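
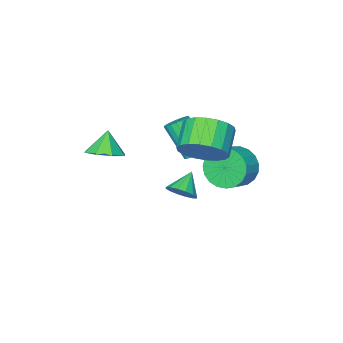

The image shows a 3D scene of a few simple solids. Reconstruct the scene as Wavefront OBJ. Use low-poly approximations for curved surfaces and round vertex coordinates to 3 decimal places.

v -2.062 0.502 -1.712
v -1.667 0.723 -1.165
v -2.898 0.158 -0.968
v -1.871 1.015 -1.259
v -2.126 1.168 -1.475
v -2.364 1.143 -1.754
v -2.521 0.947 -2.021
v -2.555 0.631 -2.206
v -2.457 0.28 -2.258
v -2.254 -0.011 -2.164
v -1.999 -0.164 -1.949
v -1.761 -0.139 -1.67
v -1.604 0.057 -1.402
v -1.569 0.373 -1.217
v 1.658 0.324 2.243
v 2.336 0.637 2.65
v 1.222 -0.024 3.237
v 1.857 1.073 2.592
v 1.261 1.07 2.329
v 0.898 0.63 2.016
v 0.981 0.01 1.836
v 1.46 -0.426 1.894
v 2.055 -0.423 2.156
v 2.418 0.017 2.469
v -2.674 0.748 0.588
v -2.289 0.427 0.296
v -2.081 -0.65 1.761
v -2.466 -0.328 2.052
v -2.142 0.607 0.407
v -1.933 -0.47 1.872
v -2.099 0.815 0.554
v -1.89 -0.262 2.019
v -2.171 1.01 0.708
v -1.962 -0.067 2.173
v -2.342 1.153 0.837
v -2.133 0.076 2.302
v -2.579 1.216 0.917
v -2.37 0.139 2.382
v -2.835 1.186 0.932
v -2.626 0.11 2.397
v -3.059 1.07 0.879
v -2.851 -0.007 2.344
v -3.207 0.89 0.768
v -2.998 -0.187 2.233
v -3.25 0.682 0.621
v -3.041 -0.395 2.086
v -3.178 0.487 0.467
v -2.969 -0.59 1.932
v -3.007 0.344 0.338
v -2.798 -0.733 1.803
v -2.77 0.281 0.258
v -2.561 -0.796 1.723
v -2.514 0.31 0.243
v -2.305 -0.766 1.708
v -3.623 2.168 0.161
v -3.34 2.618 -0.697
v -2.434 2.883 -0.26
v -2.717 2.432 0.599
v -3.53 2.932 -0.493
v -2.625 3.196 -0.055
v -3.737 3.113 -0.175
v -2.831 3.378 0.262
v -3.923 3.131 0.201
v -3.018 3.396 0.638
v -4.058 2.982 0.57
v -3.153 3.247 1.007
v -4.118 2.693 0.868
v -3.212 2.958 1.305
v -4.092 2.312 1.044
v -3.186 2.577 1.482
v -3.984 1.907 1.068
v -3.079 2.172 1.505
v -3.815 1.547 0.934
v -2.909 1.812 1.372
v -3.612 1.294 0.668
v -2.706 1.559 1.105
v -3.411 1.192 0.313
v -2.505 1.457 0.751
v -3.247 1.259 -0.068
v -2.341 1.523 0.37
v -3.147 1.483 -0.409
v -2.242 1.747 0.029
v -3.13 1.825 -0.651
v -2.225 2.09 -0.214
v -3.198 2.227 -0.753
v -2.293 2.492 -0.316
v -0.921 3.216 2.746
v -0.395 2.325 2.565
v -1.293 1.634 3.352
v -1.819 2.524 3.534
v -0.187 2.493 2.948
v -1.085 1.801 3.736
v -0.125 2.803 3.292
v -1.023 2.111 4.079
v -0.22 3.195 3.528
v -1.118 2.503 4.315
v -0.454 3.591 3.609
v -1.352 2.9 4.396
v -0.781 3.913 3.519
v -1.679 3.222 4.306
v -1.135 4.097 3.276
v -2.033 3.405 4.063
v -1.447 4.106 2.928
v -2.345 3.415 3.715
v -1.655 3.939 2.544
v -2.553 3.247 3.332
v -1.717 3.629 2.201
v -2.615 2.937 2.988
v -1.622 3.237 1.965
v -2.52 2.545 2.752
v -1.388 2.84 1.884
v -2.286 2.149 2.671
v -1.061 2.518 1.974
v -1.959 1.827 2.761
v -0.707 2.335 2.217
v -1.605 1.643 3.004
f 2 1 4
f 2 4 3
f 4 1 5
f 4 5 3
f 5 1 6
f 5 6 3
f 6 1 7
f 6 7 3
f 7 1 8
f 7 8 3
f 8 1 9
f 8 9 3
f 9 1 10
f 9 10 3
f 10 1 11
f 10 11 3
f 11 1 12
f 11 12 3
f 12 1 13
f 12 13 3
f 13 1 14
f 13 14 3
f 14 1 2
f 14 2 3
f 16 15 18
f 16 18 17
f 18 15 19
f 18 19 17
f 19 15 20
f 19 20 17
f 20 15 21
f 20 21 17
f 21 15 22
f 21 22 17
f 22 15 23
f 22 23 17
f 23 15 24
f 23 24 17
f 24 15 16
f 24 16 17
f 26 25 29
f 26 29 27
f 27 29 30
f 27 30 28
f 29 25 31
f 29 31 30
f 30 31 32
f 30 32 28
f 31 25 33
f 31 33 32
f 32 33 34
f 32 34 28
f 33 25 35
f 33 35 34
f 34 35 36
f 34 36 28
f 35 25 37
f 35 37 36
f 36 37 38
f 36 38 28
f 37 25 39
f 37 39 38
f 38 39 40
f 38 40 28
f 39 25 41
f 39 41 40
f 40 41 42
f 40 42 28
f 41 25 43
f 41 43 42
f 42 43 44
f 42 44 28
f 43 25 45
f 43 45 44
f 44 45 46
f 44 46 28
f 45 25 47
f 45 47 46
f 46 47 48
f 46 48 28
f 47 25 49
f 47 49 48
f 48 49 50
f 48 50 28
f 49 25 51
f 49 51 50
f 50 51 52
f 50 52 28
f 51 25 53
f 51 53 52
f 52 53 54
f 52 54 28
f 53 25 26
f 53 26 54
f 54 26 27
f 54 27 28
f 56 55 59
f 56 59 57
f 57 59 60
f 57 60 58
f 59 55 61
f 59 61 60
f 60 61 62
f 60 62 58
f 61 55 63
f 61 63 62
f 62 63 64
f 62 64 58
f 63 55 65
f 63 65 64
f 64 65 66
f 64 66 58
f 65 55 67
f 65 67 66
f 66 67 68
f 66 68 58
f 67 55 69
f 67 69 68
f 68 69 70
f 68 70 58
f 69 55 71
f 69 71 70
f 70 71 72
f 70 72 58
f 71 55 73
f 71 73 72
f 72 73 74
f 72 74 58
f 73 55 75
f 73 75 74
f 74 75 76
f 74 76 58
f 75 55 77
f 75 77 76
f 76 77 78
f 76 78 58
f 77 55 79
f 77 79 78
f 78 79 80
f 78 80 58
f 79 55 81
f 79 81 80
f 80 81 82
f 80 82 58
f 81 55 83
f 81 83 82
f 82 83 84
f 82 84 58
f 83 55 85
f 83 85 84
f 84 85 86
f 84 86 58
f 85 55 56
f 85 56 86
f 86 56 57
f 86 57 58
f 88 87 91
f 88 91 89
f 89 91 92
f 89 92 90
f 91 87 93
f 91 93 92
f 92 93 94
f 92 94 90
f 93 87 95
f 93 95 94
f 94 95 96
f 94 96 90
f 95 87 97
f 95 97 96
f 96 97 98
f 96 98 90
f 97 87 99
f 97 99 98
f 98 99 100
f 98 100 90
f 99 87 101
f 99 101 100
f 100 101 102
f 100 102 90
f 101 87 103
f 101 103 102
f 102 103 104
f 102 104 90
f 103 87 105
f 103 105 104
f 104 105 106
f 104 106 90
f 105 87 107
f 105 107 106
f 106 107 108
f 106 108 90
f 107 87 109
f 107 109 108
f 108 109 110
f 108 110 90
f 109 87 111
f 109 111 110
f 110 111 112
f 110 112 90
f 111 87 113
f 111 113 112
f 112 113 114
f 112 114 90
f 113 87 115
f 113 115 114
f 114 115 116
f 114 116 90
f 115 87 88
f 115 88 116
f 116 88 89
f 116 89 90



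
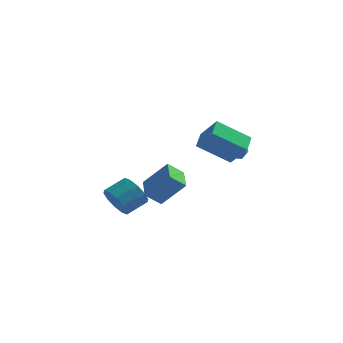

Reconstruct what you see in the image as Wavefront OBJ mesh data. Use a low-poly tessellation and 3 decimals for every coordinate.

v 0.177 -2.387 -2.483
v -0.524 -2.823 -1.803
v -0.316 -1.075 -2.149
v -1.017 -1.512 -1.469
v 1.397 -2.268 -1.151
v 0.696 -2.705 -0.471
v 0.904 -0.957 -0.817
v 0.203 -1.393 -0.137
v 2.852 2.465 -0.603
v 3.365 2.317 -0.268
v 2.315 1.763 -0.092
v 2.828 1.615 0.243
v 2.547 2.174 0.326
v 2.879 2.608 0.01
v 2.801 1.472 -0.37
v 3.133 1.906 -0.686
v 3.333 1.703 -0.124
v 3.177 2.137 0.307
v 2.503 1.943 -0.667
v 2.347 2.377 -0.236
v 1.977 -2.591 1.669
v 1.923 -1.558 2.098
v 3.552 -2.043 0.547
v 3.499 -1.01 0.977
v 2.881 -2.99 2.743
v 2.828 -1.957 3.173
v 4.457 -2.442 1.622
v 4.403 -1.409 2.051
v -3.081 0.429 -3.854
v -2.295 -0.019 -4.255
v -1.472 0.863 -3.627
v -2.259 1.311 -3.226
v -2.477 0.422 -4.637
v -1.654 1.305 -4.01
v -2.889 0.866 -4.721
v -2.066 1.749 -4.094
v -3.375 1.143 -4.473
v -2.552 2.026 -3.846
v -3.749 1.147 -3.989
v -2.926 2.03 -3.361
v -3.868 0.877 -3.453
v -3.045 1.759 -2.825
v -3.686 0.435 -3.07
v -2.863 1.318 -2.443
v -3.274 -0.009 -2.986
v -2.451 0.874 -2.359
v -2.788 -0.286 -3.234
v -1.965 0.597 -2.607
v -2.414 -0.29 -3.719
v -1.591 0.593 -3.091
f 2 4 1
f 5 2 1
f 1 4 3
f 3 5 1
f 2 8 4
f 6 2 5
f 6 8 2
f 4 8 3
f 7 5 3
f 3 8 7
f 7 6 5
f 8 6 7
f 9 20 14
f 9 14 10
f 9 10 16
f 9 16 19
f 9 19 20
f 10 14 18
f 14 20 13
f 20 19 11
f 19 16 15
f 16 10 17
f 12 18 13
f 12 13 11
f 12 11 15
f 12 15 17
f 12 17 18
f 13 18 14
f 11 13 20
f 15 11 19
f 17 15 16
f 18 17 10
f 22 24 21
f 25 22 21
f 21 24 23
f 23 25 21
f 22 28 24
f 26 22 25
f 26 28 22
f 24 28 23
f 27 25 23
f 23 28 27
f 27 26 25
f 28 26 27
f 30 29 33
f 30 33 31
f 31 33 34
f 31 34 32
f 33 29 35
f 33 35 34
f 34 35 36
f 34 36 32
f 35 29 37
f 35 37 36
f 36 37 38
f 36 38 32
f 37 29 39
f 37 39 38
f 38 39 40
f 38 40 32
f 39 29 41
f 39 41 40
f 40 41 42
f 40 42 32
f 41 29 43
f 41 43 42
f 42 43 44
f 42 44 32
f 43 29 45
f 43 45 44
f 44 45 46
f 44 46 32
f 45 29 47
f 45 47 46
f 46 47 48
f 46 48 32
f 47 29 49
f 47 49 48
f 48 49 50
f 48 50 32
f 49 29 30
f 49 30 50
f 50 30 31
f 50 31 32



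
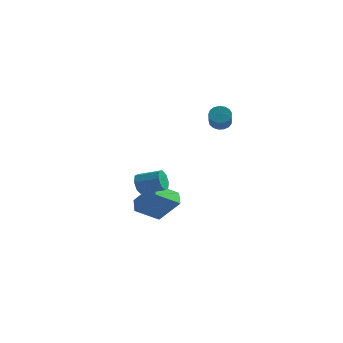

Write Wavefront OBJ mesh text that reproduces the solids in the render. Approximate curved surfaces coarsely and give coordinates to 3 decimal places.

v -1.726 -3.933 -1.433
v -1.48 -4.254 -2.017
v -0.148 -4.008 -1.591
v -0.394 -3.687 -1.007
v -1.556 -3.721 -2.089
v -0.224 -3.475 -1.663
v -1.731 -3.312 -1.777
v -0.399 -3.066 -1.351
v -1.903 -3.267 -1.263
v -0.571 -3.021 -0.837
v -1.972 -3.612 -0.849
v -0.64 -3.366 -0.423
v -1.896 -4.145 -0.777
v -0.564 -3.899 -0.351
v -1.721 -4.554 -1.089
v -0.389 -4.308 -0.663
v -1.549 -4.599 -1.603
v -0.217 -4.353 -1.177
v -1.622 -1.773 -4.854
v -2.61 -2.818 -3.985
v -2.098 -0.959 -4.414
v -3.086 -2.004 -3.546
v -0.314 -1.796 -3.394
v -1.302 -2.841 -2.526
v -0.79 -0.982 -2.955
v -1.778 -2.027 -2.086
v 1.783 -1.164 2.908
v 2.309 -1.231 2.568
v 2.723 -2.162 3.392
v 2.197 -2.096 3.732
v 2.381 -1.02 2.771
v 2.795 -1.951 3.595
v 2.315 -0.842 3.006
v 2.729 -1.773 3.829
v 2.128 -0.738 3.218
v 2.542 -1.669 4.041
v 1.862 -0.731 3.359
v 2.275 -1.662 4.182
v 1.577 -0.824 3.397
v 1.991 -1.755 4.22
v 1.34 -0.995 3.323
v 1.754 -1.926 4.146
v 1.204 -1.205 3.154
v 1.618 -2.136 3.977
v 1.201 -1.405 2.929
v 1.615 -2.336 3.752
v 1.331 -1.551 2.699
v 1.745 -2.482 3.522
v 1.565 -1.607 2.517
v 1.979 -2.539 3.34
v 1.849 -1.563 2.425
v 2.263 -2.494 3.248
v 2.117 -1.427 2.443
v 2.531 -2.358 3.267
f 2 1 5
f 2 5 3
f 3 5 6
f 3 6 4
f 5 1 7
f 5 7 6
f 6 7 8
f 6 8 4
f 7 1 9
f 7 9 8
f 8 9 10
f 8 10 4
f 9 1 11
f 9 11 10
f 10 11 12
f 10 12 4
f 11 1 13
f 11 13 12
f 12 13 14
f 12 14 4
f 13 1 15
f 13 15 14
f 14 15 16
f 14 16 4
f 15 1 17
f 15 17 16
f 16 17 18
f 16 18 4
f 17 1 2
f 17 2 18
f 18 2 3
f 18 3 4
f 20 22 19
f 23 20 19
f 19 22 21
f 21 23 19
f 20 26 22
f 24 20 23
f 24 26 20
f 22 26 21
f 25 23 21
f 21 26 25
f 25 24 23
f 26 24 25
f 28 27 31
f 28 31 29
f 29 31 32
f 29 32 30
f 31 27 33
f 31 33 32
f 32 33 34
f 32 34 30
f 33 27 35
f 33 35 34
f 34 35 36
f 34 36 30
f 35 27 37
f 35 37 36
f 36 37 38
f 36 38 30
f 37 27 39
f 37 39 38
f 38 39 40
f 38 40 30
f 39 27 41
f 39 41 40
f 40 41 42
f 40 42 30
f 41 27 43
f 41 43 42
f 42 43 44
f 42 44 30
f 43 27 45
f 43 45 44
f 44 45 46
f 44 46 30
f 45 27 47
f 45 47 46
f 46 47 48
f 46 48 30
f 47 27 49
f 47 49 48
f 48 49 50
f 48 50 30
f 49 27 51
f 49 51 50
f 50 51 52
f 50 52 30
f 51 27 53
f 51 53 52
f 52 53 54
f 52 54 30
f 53 27 28
f 53 28 54
f 54 28 29
f 54 29 30



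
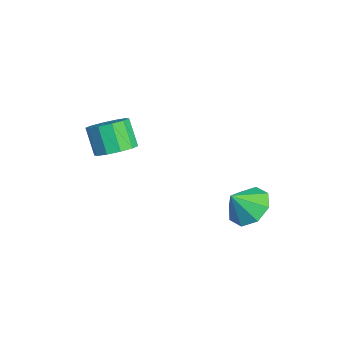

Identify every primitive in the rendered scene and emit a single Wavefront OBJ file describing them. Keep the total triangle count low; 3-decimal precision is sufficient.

v -2.626 0.51 -1.986
v -2.066 0.122 -1.672
v -2.714 -0.058 -0.739
v -3.274 0.33 -1.054
v -2.017 0.567 -1.553
v -2.665 0.387 -0.62
v -2.2 0.99 -1.598
v -2.848 0.81 -0.665
v -2.546 1.23 -1.792
v -3.194 1.05 -0.859
v -2.923 1.195 -2.061
v -3.571 1.015 -1.128
v -3.186 0.898 -2.301
v -3.834 0.718 -1.368
v -3.235 0.453 -2.42
v -3.883 0.273 -1.487
v -3.052 0.03 -2.375
v -3.7 -0.15 -1.442
v -2.706 -0.21 -2.181
v -3.354 -0.39 -1.248
v -2.329 -0.175 -1.912
v -2.977 -0.355 -0.979
v 0.754 4.24 -2.655
v 1.575 4.343 -2.711
v 0.886 3.6 -1.885
v 1.304 4.761 -2.317
v 0.71 4.874 -2.121
v 0.142 4.615 -2.238
v -0.068 4.137 -2.599
v 0.204 3.719 -2.993
v 0.797 3.606 -3.189
v 1.366 3.865 -3.072
f 2 1 5
f 2 5 3
f 3 5 6
f 3 6 4
f 5 1 7
f 5 7 6
f 6 7 8
f 6 8 4
f 7 1 9
f 7 9 8
f 8 9 10
f 8 10 4
f 9 1 11
f 9 11 10
f 10 11 12
f 10 12 4
f 11 1 13
f 11 13 12
f 12 13 14
f 12 14 4
f 13 1 15
f 13 15 14
f 14 15 16
f 14 16 4
f 15 1 17
f 15 17 16
f 16 17 18
f 16 18 4
f 17 1 19
f 17 19 18
f 18 19 20
f 18 20 4
f 19 1 21
f 19 21 20
f 20 21 22
f 20 22 4
f 21 1 2
f 21 2 22
f 22 2 3
f 22 3 4
f 24 23 26
f 24 26 25
f 26 23 27
f 26 27 25
f 27 23 28
f 27 28 25
f 28 23 29
f 28 29 25
f 29 23 30
f 29 30 25
f 30 23 31
f 30 31 25
f 31 23 32
f 31 32 25
f 32 23 24
f 32 24 25



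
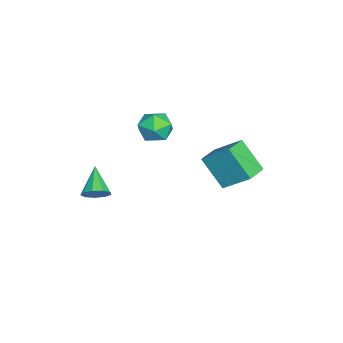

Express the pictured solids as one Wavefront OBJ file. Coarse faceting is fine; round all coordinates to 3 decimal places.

v 1.861 -1.948 0.507
v 2.146 -1.612 0.984
v 0.699 -2.192 1.373
v 1.901 -1.34 0.732
v 1.637 -1.352 0.375
v 1.478 -1.643 0.079
v 1.498 -2.077 -0.017
v 1.688 -2.451 0.133
v 1.959 -2.589 0.457
v 2.184 -2.427 0.805
v 2.258 -2.041 1.013
v -3.85 1.712 -1.185
v -3.438 2.978 -0.082
v -4.922 2.167 -1.307
v -4.509 3.433 -0.203
v -3.251 2.747 -2.597
v -2.838 4.013 -1.493
v -4.322 3.202 -2.718
v -3.91 4.468 -1.615
v -2.385 0.646 1.798
v -1.843 0.667 2.508
v -2.217 -0.787 1.712
v -1.675 -0.766 2.422
v -2.546 -0.596 2.521
v -2.65 0.29 2.574
v -1.41 -0.41 1.646
v -1.514 0.476 1.699
v -1.24 0.015 2.414
v -1.942 -0.1 2.955
v -2.118 -0.02 1.265
v -2.82 -0.135 1.806
f 2 1 4
f 2 4 3
f 4 1 5
f 4 5 3
f 5 1 6
f 5 6 3
f 6 1 7
f 6 7 3
f 7 1 8
f 7 8 3
f 8 1 9
f 8 9 3
f 9 1 10
f 9 10 3
f 10 1 11
f 10 11 3
f 11 1 2
f 11 2 3
f 13 15 12
f 16 13 12
f 12 15 14
f 14 16 12
f 13 19 15
f 17 13 16
f 17 19 13
f 15 19 14
f 18 16 14
f 14 19 18
f 18 17 16
f 19 17 18
f 20 31 25
f 20 25 21
f 20 21 27
f 20 27 30
f 20 30 31
f 21 25 29
f 25 31 24
f 31 30 22
f 30 27 26
f 27 21 28
f 23 29 24
f 23 24 22
f 23 22 26
f 23 26 28
f 23 28 29
f 24 29 25
f 22 24 31
f 26 22 30
f 28 26 27
f 29 28 21



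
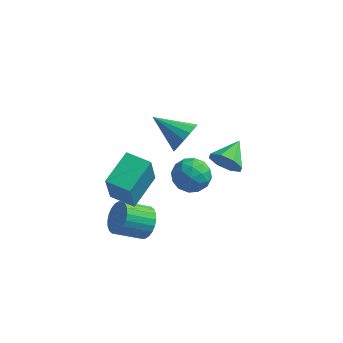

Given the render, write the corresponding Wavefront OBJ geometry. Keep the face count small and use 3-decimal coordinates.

v 1.514 -0.004 2.214
v 1.856 -0.345 3.032
v -0.254 0.264 3.066
v 1.939 0.139 3.052
v 1.908 0.585 2.847
v 1.771 0.873 2.473
v 1.565 0.926 2.029
v 1.346 0.73 1.635
v 1.171 0.337 1.396
v 1.089 -0.147 1.377
v 1.12 -0.593 1.582
v 1.256 -0.881 1.956
v 1.462 -0.934 2.399
v 1.681 -0.738 2.793
v -1.708 -1.889 -1.802
v -1.68 -2.54 0.141
v -1.313 -0.009 -1.178
v -1.285 -0.66 0.766
v -0.355 -2.14 -1.906
v -0.327 -2.791 0.038
v 0.04 -0.26 -1.281
v 0.068 -0.911 0.662
v -0.189 -1.017 -4.371
v 0.087 -0.594 -3.566
v -1.135 -1.361 -2.744
v -1.411 -1.783 -3.549
v -0.156 -0.347 -3.697
v -1.378 -1.114 -2.876
v -0.405 -0.202 -3.931
v -1.627 -0.969 -3.11
v -0.62 -0.181 -4.232
v -1.842 -0.948 -3.411
v -0.77 -0.287 -4.554
v -1.992 -1.054 -3.733
v -0.831 -0.505 -4.848
v -2.053 -1.271 -4.027
v -0.795 -0.8 -5.069
v -2.017 -1.567 -4.248
v -0.666 -1.128 -5.184
v -1.888 -1.895 -4.363
v -0.465 -1.439 -5.176
v -1.687 -2.206 -4.354
v -0.222 -1.686 -5.044
v -1.444 -2.453 -4.223
v 0.027 -1.831 -4.81
v -1.195 -2.598 -3.989
v 0.242 -1.852 -4.509
v -0.98 -2.619 -3.688
v 0.392 -1.746 -4.187
v -0.83 -2.513 -3.366
v 0.453 -1.529 -3.893
v -0.769 -2.295 -3.072
v 0.417 -1.233 -3.672
v -0.805 -2 -2.851
v 0.288 -0.905 -3.557
v -0.934 -1.672 -2.736
v -0.005 2.217 -3.328
v 0.488 2.904 -2.636
v 1.532 1.956 -4.164
v 2.025 2.643 -3.472
v 1.665 1.674 -3.116
v 0.715 1.835 -2.6
v 1.305 3.025 -4.2
v 0.355 3.186 -3.684
v 1.298 3.404 -3.175
v 1.521 2.568 -2.505
v 0.499 2.292 -4.295
v 0.722 1.456 -3.625
v 0.106 2.584 -2.909
v 1.914 2.276 -3.891
v 1.702 1.707 -3.683
v 1.992 2.111 -3.275
v 0.24 1.955 -2.887
v 0.53 2.359 -2.48
v 1.222 1.636 -2.763
v 1.49 2.501 -4.32
v 1.78 2.905 -3.913
v 0.028 2.749 -3.525
v 0.318 3.153 -3.117
v 0.798 3.224 -4.037
v 0.873 3.281 -2.818
v 1.776 3.127 -3.31
v 1.353 3.352 -3.738
v 0.794 3.447 -3.434
v 1.003 2.79 -2.424
v 1.907 2.637 -2.916
v 1.695 2.067 -2.707
v 1.137 2.162 -2.403
v 1.479 3.084 -2.741
v 0.113 2.223 -3.884
v 1.017 2.07 -4.376
v 0.883 2.698 -4.397
v 0.325 2.793 -4.093
v 0.244 1.733 -3.49
v 1.147 1.579 -3.982
v 1.226 1.413 -3.366
v 0.667 1.508 -3.062
v 0.541 1.776 -4.059
v 2.697 2.72 -2.06
v 3.238 2.36 -1.353
v 2.963 4.18 -1.52
v 3.629 2.512 -1.956
v 3.474 2.786 -2.62
v 2.864 3.02 -2.956
v 2.157 3.079 -2.767
v 1.766 2.927 -2.164
v 1.921 2.654 -1.5
v 2.53 2.419 -1.164
f 2 1 4
f 2 4 3
f 4 1 5
f 4 5 3
f 5 1 6
f 5 6 3
f 6 1 7
f 6 7 3
f 7 1 8
f 7 8 3
f 8 1 9
f 8 9 3
f 9 1 10
f 9 10 3
f 10 1 11
f 10 11 3
f 11 1 12
f 11 12 3
f 12 1 13
f 12 13 3
f 13 1 14
f 13 14 3
f 14 1 2
f 14 2 3
f 16 18 15
f 19 16 15
f 15 18 17
f 17 19 15
f 16 22 18
f 20 16 19
f 20 22 16
f 18 22 17
f 21 19 17
f 17 22 21
f 21 20 19
f 22 20 21
f 24 23 27
f 24 27 25
f 25 27 28
f 25 28 26
f 27 23 29
f 27 29 28
f 28 29 30
f 28 30 26
f 29 23 31
f 29 31 30
f 30 31 32
f 30 32 26
f 31 23 33
f 31 33 32
f 32 33 34
f 32 34 26
f 33 23 35
f 33 35 34
f 34 35 36
f 34 36 26
f 35 23 37
f 35 37 36
f 36 37 38
f 36 38 26
f 37 23 39
f 37 39 38
f 38 39 40
f 38 40 26
f 39 23 41
f 39 41 40
f 40 41 42
f 40 42 26
f 41 23 43
f 41 43 42
f 42 43 44
f 42 44 26
f 43 23 45
f 43 45 44
f 44 45 46
f 44 46 26
f 45 23 47
f 45 47 46
f 46 47 48
f 46 48 26
f 47 23 49
f 47 49 48
f 48 49 50
f 48 50 26
f 49 23 51
f 49 51 50
f 50 51 52
f 50 52 26
f 51 23 53
f 51 53 52
f 52 53 54
f 52 54 26
f 53 23 55
f 53 55 54
f 54 55 56
f 54 56 26
f 55 23 24
f 55 24 56
f 56 24 25
f 56 25 26
f 57 94 73
f 94 68 97
f 73 97 62
f 94 97 73
f 57 73 69
f 73 62 74
f 69 74 58
f 73 74 69
f 57 69 78
f 69 58 79
f 78 79 64
f 69 79 78
f 57 78 90
f 78 64 93
f 90 93 67
f 78 93 90
f 57 90 94
f 90 67 98
f 94 98 68
f 90 98 94
f 58 74 85
f 74 62 88
f 85 88 66
f 74 88 85
f 62 97 75
f 97 68 96
f 75 96 61
f 97 96 75
f 68 98 95
f 98 67 91
f 95 91 59
f 98 91 95
f 67 93 92
f 93 64 80
f 92 80 63
f 93 80 92
f 64 79 84
f 79 58 81
f 84 81 65
f 79 81 84
f 60 86 72
f 86 66 87
f 72 87 61
f 86 87 72
f 60 72 70
f 72 61 71
f 70 71 59
f 72 71 70
f 60 70 77
f 70 59 76
f 77 76 63
f 70 76 77
f 60 77 82
f 77 63 83
f 82 83 65
f 77 83 82
f 60 82 86
f 82 65 89
f 86 89 66
f 82 89 86
f 61 87 75
f 87 66 88
f 75 88 62
f 87 88 75
f 59 71 95
f 71 61 96
f 95 96 68
f 71 96 95
f 63 76 92
f 76 59 91
f 92 91 67
f 76 91 92
f 65 83 84
f 83 63 80
f 84 80 64
f 83 80 84
f 66 89 85
f 89 65 81
f 85 81 58
f 89 81 85
f 100 99 102
f 100 102 101
f 102 99 103
f 102 103 101
f 103 99 104
f 103 104 101
f 104 99 105
f 104 105 101
f 105 99 106
f 105 106 101
f 106 99 107
f 106 107 101
f 107 99 108
f 107 108 101
f 108 99 100
f 108 100 101



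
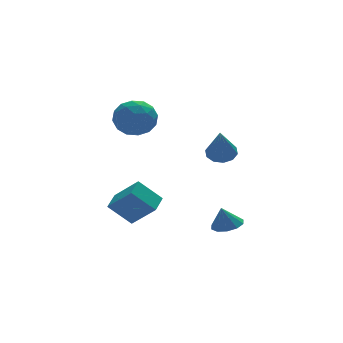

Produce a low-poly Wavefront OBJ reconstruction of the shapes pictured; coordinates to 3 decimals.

v -0.455 0.39 -4.142
v -1.543 1.012 -2.949
v 0.338 1.28 -3.882
v -0.75 1.902 -2.69
v 0.39 -0.762 -2.77
v -0.698 -0.14 -1.578
v 1.183 0.128 -2.511
v 0.095 0.75 -1.318
v 0.321 1.924 3.66
v 1.003 0.916 3.842
v -1.003 0.844 2.638
v -0.321 -0.164 2.82
v -0.907 0.361 3.765
v -0.089 1.028 4.397
v 0.089 0.732 2.083
v 0.907 1.399 2.715
v 0.86 0.179 2.867
v 0.244 -0.05 3.907
v -0.244 1.81 2.573
v -0.86 1.581 3.613
v 0.778 1.514 3.841
v -0.778 0.246 2.639
v -1.123 0.554 3.195
v -0.722 -0.039 3.302
v 0.136 1.58 4.167
v 0.537 0.988 4.274
v -0.586 0.662 4.229
v -0.537 0.772 2.206
v -0.136 0.18 2.313
v 0.722 1.799 3.178
v 1.123 1.206 3.285
v 0.586 1.098 2.251
v 1.095 0.489 3.374
v 0.317 -0.145 2.774
v 0.558 0.381 2.34
v 1.039 0.773 2.712
v 0.733 0.354 3.986
v -0.045 -0.28 3.385
v -0.39 0.028 3.941
v 0.091 0.42 4.312
v 0.648 -0.078 3.413
v 0.045 2.04 3.095
v -0.733 1.406 2.494
v -0.091 1.34 2.168
v 0.39 1.732 2.539
v -0.317 1.905 3.706
v -1.095 1.271 3.106
v -1.039 0.987 3.768
v -0.558 1.379 4.14
v -0.648 1.838 3.067
v 3.48 -2.77 -3.564
v 4.321 -2.905 -3.342
v 3.18 -2.65 -2.356
v 4.249 -2.37 -3.413
v 3.884 -1.989 -3.541
v 3.364 -1.905 -3.679
v 2.889 -2.152 -3.772
v 2.639 -2.635 -3.786
v 2.71 -3.17 -3.715
v 3.076 -3.552 -3.586
v 3.595 -3.635 -3.449
v 4.071 -3.388 -3.356
v 3.767 -1.447 1.019
v 4.579 -1.517 1.223
v 3.213 -2.373 2.901
v 4.408 -1.059 1.399
v 3.993 -0.749 1.429
v 3.491 -0.706 1.302
v 3.095 -0.945 1.068
v 2.955 -1.377 0.814
v 3.126 -1.834 0.639
v 3.542 -2.144 0.609
v 4.043 -2.187 0.735
v 4.439 -1.948 0.97
f 2 4 1
f 5 2 1
f 1 4 3
f 3 5 1
f 2 8 4
f 6 2 5
f 6 8 2
f 4 8 3
f 7 5 3
f 3 8 7
f 7 6 5
f 8 6 7
f 9 46 25
f 46 20 49
f 25 49 14
f 46 49 25
f 9 25 21
f 25 14 26
f 21 26 10
f 25 26 21
f 9 21 30
f 21 10 31
f 30 31 16
f 21 31 30
f 9 30 42
f 30 16 45
f 42 45 19
f 30 45 42
f 9 42 46
f 42 19 50
f 46 50 20
f 42 50 46
f 10 26 37
f 26 14 40
f 37 40 18
f 26 40 37
f 14 49 27
f 49 20 48
f 27 48 13
f 49 48 27
f 20 50 47
f 50 19 43
f 47 43 11
f 50 43 47
f 19 45 44
f 45 16 32
f 44 32 15
f 45 32 44
f 16 31 36
f 31 10 33
f 36 33 17
f 31 33 36
f 12 38 24
f 38 18 39
f 24 39 13
f 38 39 24
f 12 24 22
f 24 13 23
f 22 23 11
f 24 23 22
f 12 22 29
f 22 11 28
f 29 28 15
f 22 28 29
f 12 29 34
f 29 15 35
f 34 35 17
f 29 35 34
f 12 34 38
f 34 17 41
f 38 41 18
f 34 41 38
f 13 39 27
f 39 18 40
f 27 40 14
f 39 40 27
f 11 23 47
f 23 13 48
f 47 48 20
f 23 48 47
f 15 28 44
f 28 11 43
f 44 43 19
f 28 43 44
f 17 35 36
f 35 15 32
f 36 32 16
f 35 32 36
f 18 41 37
f 41 17 33
f 37 33 10
f 41 33 37
f 52 51 54
f 52 54 53
f 54 51 55
f 54 55 53
f 55 51 56
f 55 56 53
f 56 51 57
f 56 57 53
f 57 51 58
f 57 58 53
f 58 51 59
f 58 59 53
f 59 51 60
f 59 60 53
f 60 51 61
f 60 61 53
f 61 51 62
f 61 62 53
f 62 51 52
f 62 52 53
f 64 63 66
f 64 66 65
f 66 63 67
f 66 67 65
f 67 63 68
f 67 68 65
f 68 63 69
f 68 69 65
f 69 63 70
f 69 70 65
f 70 63 71
f 70 71 65
f 71 63 72
f 71 72 65
f 72 63 73
f 72 73 65
f 73 63 74
f 73 74 65
f 74 63 64
f 74 64 65



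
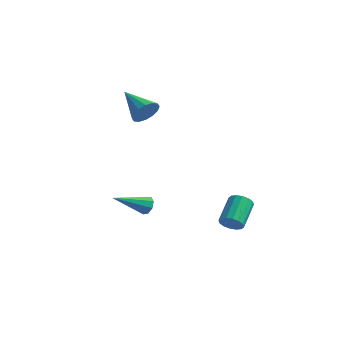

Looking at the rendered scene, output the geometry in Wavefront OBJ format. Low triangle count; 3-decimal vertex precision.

v -2.127 0.228 1.847
v -1.906 -0.129 2.563
v -3.793 0.812 2.653
v -1.754 0.272 2.587
v -1.702 0.661 2.413
v -1.764 0.935 2.088
v -1.923 1.019 1.697
v -2.137 0.891 1.348
v -2.348 0.586 1.131
v -2.5 0.185 1.107
v -2.553 -0.205 1.281
v -2.491 -0.478 1.607
v -2.332 -0.562 1.997
v -2.118 -0.434 2.347
v 3.858 -1.435 -3.579
v 4.455 -1.23 -3.735
v 4.178 0.2 -2.918
v 3.582 -0.005 -2.761
v 4.258 -1.124 -3.987
v 3.981 0.305 -3.169
v 3.954 -1.102 -4.129
v 3.677 0.328 -3.311
v 3.624 -1.169 -4.124
v 3.347 0.261 -3.306
v 3.357 -1.307 -3.972
v 3.08 0.123 -3.155
v 3.225 -1.479 -3.716
v 2.948 -0.05 -2.898
v 3.262 -1.64 -3.422
v 2.985 -0.21 -2.605
v 3.459 -1.745 -3.171
v 3.182 -0.316 -2.353
v 3.763 -1.768 -3.029
v 3.486 -0.338 -2.211
v 4.093 -1.701 -3.034
v 3.816 -0.271 -2.216
v 4.36 -1.563 -3.185
v 4.083 -0.133 -2.368
v 4.492 -1.39 -3.442
v 4.215 0.039 -2.624
v -1.104 -1.283 -3.885
v -0.717 -1.286 -3.453
v -2.176 -2.777 -2.935
v -1.049 -1.001 -3.381
v -1.414 -0.882 -3.604
v -1.597 -0.997 -3.992
v -1.491 -1.28 -4.317
v -1.158 -1.565 -4.389
v -0.794 -1.685 -4.166
v -0.611 -1.569 -3.779
f 2 1 4
f 2 4 3
f 4 1 5
f 4 5 3
f 5 1 6
f 5 6 3
f 6 1 7
f 6 7 3
f 7 1 8
f 7 8 3
f 8 1 9
f 8 9 3
f 9 1 10
f 9 10 3
f 10 1 11
f 10 11 3
f 11 1 12
f 11 12 3
f 12 1 13
f 12 13 3
f 13 1 14
f 13 14 3
f 14 1 2
f 14 2 3
f 16 15 19
f 16 19 17
f 17 19 20
f 17 20 18
f 19 15 21
f 19 21 20
f 20 21 22
f 20 22 18
f 21 15 23
f 21 23 22
f 22 23 24
f 22 24 18
f 23 15 25
f 23 25 24
f 24 25 26
f 24 26 18
f 25 15 27
f 25 27 26
f 26 27 28
f 26 28 18
f 27 15 29
f 27 29 28
f 28 29 30
f 28 30 18
f 29 15 31
f 29 31 30
f 30 31 32
f 30 32 18
f 31 15 33
f 31 33 32
f 32 33 34
f 32 34 18
f 33 15 35
f 33 35 34
f 34 35 36
f 34 36 18
f 35 15 37
f 35 37 36
f 36 37 38
f 36 38 18
f 37 15 39
f 37 39 38
f 38 39 40
f 38 40 18
f 39 15 16
f 39 16 40
f 40 16 17
f 40 17 18
f 42 41 44
f 42 44 43
f 44 41 45
f 44 45 43
f 45 41 46
f 45 46 43
f 46 41 47
f 46 47 43
f 47 41 48
f 47 48 43
f 48 41 49
f 48 49 43
f 49 41 50
f 49 50 43
f 50 41 42
f 50 42 43



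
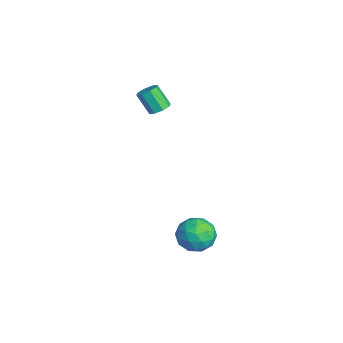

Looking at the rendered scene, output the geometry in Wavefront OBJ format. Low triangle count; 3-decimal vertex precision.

v -2.909 2.742 2.739
v -2.418 2.788 2.984
v -2.881 2.283 4.006
v -3.371 2.238 3.761
v -2.66 3.128 3.042
v -3.122 2.623 4.064
v -3.047 3.242 2.923
v -3.51 2.737 3.945
v -3.353 3.063 2.696
v -3.816 2.558 3.718
v -3.399 2.697 2.494
v -3.862 2.192 3.516
v -3.158 2.357 2.436
v -3.62 1.852 3.458
v -2.77 2.243 2.555
v -3.233 1.738 3.577
v -2.464 2.422 2.782
v -2.927 1.917 3.804
v 1.915 3.413 -2.278
v 2.616 4.039 -2.166
v 2.564 2.501 -1.234
v 3.265 3.127 -1.122
v 2.391 3.336 -0.825
v 1.99 3.9 -1.47
v 3.19 2.64 -1.93
v 2.789 3.204 -2.575
v 3.404 3.561 -1.951
v 2.91 3.992 -1.268
v 2.27 2.548 -2.132
v 1.776 2.979 -1.449
v 2.208 3.806 -2.314
v 2.972 2.734 -1.086
v 2.458 2.857 -0.911
v 2.87 3.225 -0.846
v 1.841 3.725 -1.904
v 2.253 4.093 -1.839
v 2.121 3.68 -1.05
v 2.927 2.447 -1.561
v 3.339 2.815 -1.496
v 2.31 3.315 -2.554
v 2.722 3.683 -2.489
v 3.059 2.86 -2.35
v 3.084 3.893 -2.122
v 3.465 3.357 -1.508
v 3.421 3.07 -1.983
v 3.185 3.402 -2.362
v 2.794 4.146 -1.72
v 3.175 3.61 -1.107
v 2.662 3.733 -0.932
v 2.426 4.065 -1.311
v 3.257 3.865 -1.594
v 2.005 2.93 -2.293
v 2.386 2.394 -1.68
v 2.754 2.475 -2.089
v 2.518 2.807 -2.468
v 1.715 3.183 -1.892
v 2.096 2.647 -1.278
v 1.995 3.138 -1.038
v 1.759 3.47 -1.417
v 1.923 2.675 -1.806
f 2 1 5
f 2 5 3
f 3 5 6
f 3 6 4
f 5 1 7
f 5 7 6
f 6 7 8
f 6 8 4
f 7 1 9
f 7 9 8
f 8 9 10
f 8 10 4
f 9 1 11
f 9 11 10
f 10 11 12
f 10 12 4
f 11 1 13
f 11 13 12
f 12 13 14
f 12 14 4
f 13 1 15
f 13 15 14
f 14 15 16
f 14 16 4
f 15 1 17
f 15 17 16
f 16 17 18
f 16 18 4
f 17 1 2
f 17 2 18
f 18 2 3
f 18 3 4
f 19 56 35
f 56 30 59
f 35 59 24
f 56 59 35
f 19 35 31
f 35 24 36
f 31 36 20
f 35 36 31
f 19 31 40
f 31 20 41
f 40 41 26
f 31 41 40
f 19 40 52
f 40 26 55
f 52 55 29
f 40 55 52
f 19 52 56
f 52 29 60
f 56 60 30
f 52 60 56
f 20 36 47
f 36 24 50
f 47 50 28
f 36 50 47
f 24 59 37
f 59 30 58
f 37 58 23
f 59 58 37
f 30 60 57
f 60 29 53
f 57 53 21
f 60 53 57
f 29 55 54
f 55 26 42
f 54 42 25
f 55 42 54
f 26 41 46
f 41 20 43
f 46 43 27
f 41 43 46
f 22 48 34
f 48 28 49
f 34 49 23
f 48 49 34
f 22 34 32
f 34 23 33
f 32 33 21
f 34 33 32
f 22 32 39
f 32 21 38
f 39 38 25
f 32 38 39
f 22 39 44
f 39 25 45
f 44 45 27
f 39 45 44
f 22 44 48
f 44 27 51
f 48 51 28
f 44 51 48
f 23 49 37
f 49 28 50
f 37 50 24
f 49 50 37
f 21 33 57
f 33 23 58
f 57 58 30
f 33 58 57
f 25 38 54
f 38 21 53
f 54 53 29
f 38 53 54
f 27 45 46
f 45 25 42
f 46 42 26
f 45 42 46
f 28 51 47
f 51 27 43
f 47 43 20
f 51 43 47



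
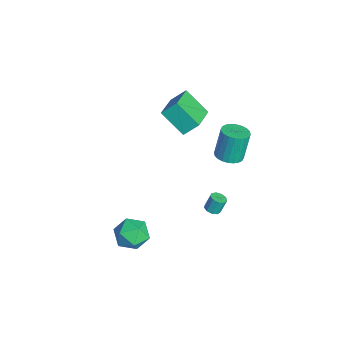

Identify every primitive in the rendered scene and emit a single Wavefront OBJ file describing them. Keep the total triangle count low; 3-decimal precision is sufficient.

v -1.344 -2.754 -3.842
v -0.65 -2.023 -4.431
v 0.17 -3.537 -3.029
v 0.864 -2.806 -3.618
v 0.171 -2.398 -2.772
v -0.765 -1.914 -3.275
v 0.285 -3.646 -4.185
v -0.651 -3.162 -4.688
v 0.357 -2.575 -4.643
v 0.286 -1.804 -3.77
v -0.766 -3.756 -3.69
v -0.837 -2.985 -2.817
v -3.675 -0.448 4.118
v -3.578 0.448 4.998
v -5.425 0.419 3.43
v -5.327 1.315 4.31
v -2.633 0.665 2.87
v -2.535 1.561 3.75
v -4.382 1.532 2.182
v -4.285 2.428 3.062
v -0.328 2.86 2.903
v 0.463 2.63 3.112
v 0.099 3.07 4.967
v -0.692 3.3 4.757
v 0.505 2.952 3.044
v 0.141 3.392 4.899
v 0.42 3.26 2.955
v 0.057 3.699 4.809
v 0.221 3.507 2.857
v -0.142 3.946 4.712
v -0.061 3.656 2.767
v -0.424 4.095 4.621
v -0.384 3.683 2.697
v -0.747 4.123 4.551
v -0.699 3.585 2.658
v -1.062 4.025 4.513
v -0.957 3.377 2.657
v -1.32 3.817 4.512
v -1.119 3.09 2.693
v -1.483 3.53 4.548
v -1.161 2.768 2.761
v -1.525 3.208 4.616
v -1.077 2.461 2.851
v -1.44 2.9 4.705
v -0.878 2.214 2.948
v -1.241 2.653 4.803
v -0.596 2.065 3.039
v -0.959 2.504 4.893
v -0.273 2.037 3.109
v -0.636 2.477 4.963
v 0.042 2.135 3.147
v -0.321 2.575 5.002
v 0.3 2.343 3.148
v -0.063 2.783 5.003
v -2.034 2.31 -4.297
v -1.552 2.527 -4.332
v -1.664 2.928 -3.378
v -2.146 2.71 -3.343
v -1.802 2.758 -4.458
v -1.913 3.158 -3.504
v -2.16 2.779 -4.508
v -2.272 3.179 -3.555
v -2.46 2.58 -4.46
v -2.571 2.981 -3.507
v -2.56 2.255 -4.335
v -2.672 2.656 -3.382
v -2.414 1.956 -4.192
v -2.526 2.356 -3.239
v -2.091 1.822 -4.098
v -2.202 2.222 -3.145
v -1.741 1.916 -4.097
v -1.852 2.316 -3.144
v -1.528 2.195 -4.189
v -1.64 2.595 -3.236
f 1 12 6
f 1 6 2
f 1 2 8
f 1 8 11
f 1 11 12
f 2 6 10
f 6 12 5
f 12 11 3
f 11 8 7
f 8 2 9
f 4 10 5
f 4 5 3
f 4 3 7
f 4 7 9
f 4 9 10
f 5 10 6
f 3 5 12
f 7 3 11
f 9 7 8
f 10 9 2
f 14 16 13
f 17 14 13
f 13 16 15
f 15 17 13
f 14 20 16
f 18 14 17
f 18 20 14
f 16 20 15
f 19 17 15
f 15 20 19
f 19 18 17
f 20 18 19
f 22 21 25
f 22 25 23
f 23 25 26
f 23 26 24
f 25 21 27
f 25 27 26
f 26 27 28
f 26 28 24
f 27 21 29
f 27 29 28
f 28 29 30
f 28 30 24
f 29 21 31
f 29 31 30
f 30 31 32
f 30 32 24
f 31 21 33
f 31 33 32
f 32 33 34
f 32 34 24
f 33 21 35
f 33 35 34
f 34 35 36
f 34 36 24
f 35 21 37
f 35 37 36
f 36 37 38
f 36 38 24
f 37 21 39
f 37 39 38
f 38 39 40
f 38 40 24
f 39 21 41
f 39 41 40
f 40 41 42
f 40 42 24
f 41 21 43
f 41 43 42
f 42 43 44
f 42 44 24
f 43 21 45
f 43 45 44
f 44 45 46
f 44 46 24
f 45 21 47
f 45 47 46
f 46 47 48
f 46 48 24
f 47 21 49
f 47 49 48
f 48 49 50
f 48 50 24
f 49 21 51
f 49 51 50
f 50 51 52
f 50 52 24
f 51 21 53
f 51 53 52
f 52 53 54
f 52 54 24
f 53 21 22
f 53 22 54
f 54 22 23
f 54 23 24
f 56 55 59
f 56 59 57
f 57 59 60
f 57 60 58
f 59 55 61
f 59 61 60
f 60 61 62
f 60 62 58
f 61 55 63
f 61 63 62
f 62 63 64
f 62 64 58
f 63 55 65
f 63 65 64
f 64 65 66
f 64 66 58
f 65 55 67
f 65 67 66
f 66 67 68
f 66 68 58
f 67 55 69
f 67 69 68
f 68 69 70
f 68 70 58
f 69 55 71
f 69 71 70
f 70 71 72
f 70 72 58
f 71 55 73
f 71 73 72
f 72 73 74
f 72 74 58
f 73 55 56
f 73 56 74
f 74 56 57
f 74 57 58



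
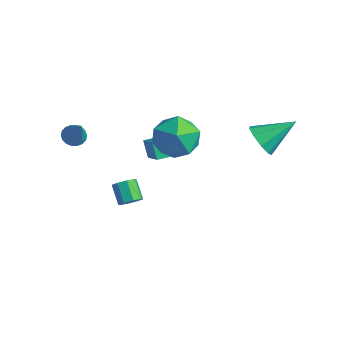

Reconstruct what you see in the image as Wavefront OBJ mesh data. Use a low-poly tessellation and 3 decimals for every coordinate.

v 0.098 0.529 0.594
v 0.465 1.074 1.546
v 0.895 -1.054 1.194
v 1.262 -0.509 2.146
v 0.134 -0.712 1.995
v -0.359 0.267 1.624
v 1.719 -0.247 1.116
v 1.226 0.732 0.745
v 1.467 0.595 1.868
v 0.487 0.308 2.411
v 0.873 -0.288 0.329
v -0.107 -0.575 0.872
v -1.076 -0.934 -3.542
v -0.698 -0.671 -3.241
v -1.427 -0.363 -2.596
v -1.804 -0.626 -2.898
v -0.862 -0.427 -3.542
v -1.59 -0.119 -2.898
v -1.151 -0.48 -3.844
v -1.879 -0.172 -3.199
v -1.396 -0.799 -3.969
v -2.124 -0.491 -3.324
v -1.453 -1.197 -3.844
v -2.182 -0.889 -3.199
v -1.29 -1.441 -3.542
v -2.018 -1.133 -2.898
v -1.001 -1.388 -3.241
v -1.729 -1.08 -2.596
v -0.756 -1.069 -3.116
v -1.484 -0.761 -2.471
v 3.232 2.247 1.389
v 3.977 1.935 1.247
v 3.948 3.553 2.271
v 3.835 2.29 0.836
v 3.412 2.625 0.684
v 2.904 2.783 0.862
v 2.55 2.691 1.287
v 2.515 2.391 1.76
v 2.815 2.024 2.059
v 3.311 1.761 2.045
v 3.769 1.726 1.724
v -2.431 -2.742 1.177
v -2.134 -2.3 1.084
v -1.689 -2.978 2.423
v -2.32 -2.214 1.21
v -2.527 -2.233 1.33
v -2.716 -2.352 1.42
v -2.848 -2.549 1.461
v -2.897 -2.784 1.446
v -2.855 -3.01 1.378
v -2.728 -3.183 1.27
v -2.543 -3.269 1.143
v -2.335 -3.25 1.023
v -2.147 -3.131 0.933
v -2.015 -2.935 0.892
v -1.965 -2.7 0.907
v -2.008 -2.473 0.976
v -2.663 1.291 -1.831
v -1.495 0.72 -0.831
v -2.234 2.227 -1.796
v -1.066 1.656 -0.796
v -2.154 1.084 -2.544
v -0.986 0.513 -1.544
v -1.725 2.02 -2.509
v -0.557 1.449 -1.509
f 1 12 6
f 1 6 2
f 1 2 8
f 1 8 11
f 1 11 12
f 2 6 10
f 6 12 5
f 12 11 3
f 11 8 7
f 8 2 9
f 4 10 5
f 4 5 3
f 4 3 7
f 4 7 9
f 4 9 10
f 5 10 6
f 3 5 12
f 7 3 11
f 9 7 8
f 10 9 2
f 14 13 17
f 14 17 15
f 15 17 18
f 15 18 16
f 17 13 19
f 17 19 18
f 18 19 20
f 18 20 16
f 19 13 21
f 19 21 20
f 20 21 22
f 20 22 16
f 21 13 23
f 21 23 22
f 22 23 24
f 22 24 16
f 23 13 25
f 23 25 24
f 24 25 26
f 24 26 16
f 25 13 27
f 25 27 26
f 26 27 28
f 26 28 16
f 27 13 29
f 27 29 28
f 28 29 30
f 28 30 16
f 29 13 14
f 29 14 30
f 30 14 15
f 30 15 16
f 32 31 34
f 32 34 33
f 34 31 35
f 34 35 33
f 35 31 36
f 35 36 33
f 36 31 37
f 36 37 33
f 37 31 38
f 37 38 33
f 38 31 39
f 38 39 33
f 39 31 40
f 39 40 33
f 40 31 41
f 40 41 33
f 41 31 32
f 41 32 33
f 43 42 45
f 43 45 44
f 45 42 46
f 45 46 44
f 46 42 47
f 46 47 44
f 47 42 48
f 47 48 44
f 48 42 49
f 48 49 44
f 49 42 50
f 49 50 44
f 50 42 51
f 50 51 44
f 51 42 52
f 51 52 44
f 52 42 53
f 52 53 44
f 53 42 54
f 53 54 44
f 54 42 55
f 54 55 44
f 55 42 56
f 55 56 44
f 56 42 57
f 56 57 44
f 57 42 43
f 57 43 44
f 59 61 58
f 62 59 58
f 58 61 60
f 60 62 58
f 59 65 61
f 63 59 62
f 63 65 59
f 61 65 60
f 64 62 60
f 60 65 64
f 64 63 62
f 65 63 64



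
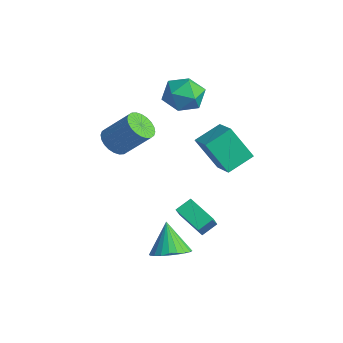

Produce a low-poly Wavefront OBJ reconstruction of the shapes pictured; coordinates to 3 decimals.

v 2.76 1.57 3.3
v 2.723 2.964 3.931
v 1.471 1.756 2.814
v 1.434 3.15 3.445
v 3.526 2.37 1.575
v 3.489 3.764 2.206
v 2.237 2.556 1.089
v 2.2 3.95 1.72
v 3.051 -0.45 -3.396
v 3.917 -0.168 -2.938
v 2.149 -0.17 -1.864
v 3.787 0.181 -3.078
v 3.544 0.434 -3.267
v 3.227 0.552 -3.475
v 2.882 0.518 -3.672
v 2.563 0.337 -3.826
v 2.319 0.036 -3.915
v 2.185 -0.339 -3.925
v 2.184 -0.731 -3.855
v 2.314 -1.08 -3.714
v 2.557 -1.333 -3.526
v 2.875 -1.451 -3.317
v 3.219 -1.417 -3.121
v 3.538 -1.236 -2.967
v 3.783 -0.935 -2.878
v 3.916 -0.56 -2.868
v -2.009 -0.645 1.476
v -1.248 -0.8 1.063
v -0.29 0.15 2.471
v -1.051 0.305 2.884
v -1.34 -0.5 0.923
v -0.382 0.45 2.331
v -1.534 -0.222 0.868
v -0.576 0.727 2.276
v -1.8 -0.009 0.905
v -0.842 0.941 2.313
v -2.098 0.108 1.029
v -1.14 1.058 2.437
v -2.383 0.11 1.221
v -1.425 1.06 2.629
v -2.61 -0.003 1.452
v -1.652 0.947 2.86
v -2.747 -0.213 1.687
v -1.788 0.736 3.095
v -2.77 -0.49 1.889
v -1.812 0.46 3.297
v -2.678 -0.79 2.029
v -1.72 0.16 3.437
v -2.484 -1.067 2.084
v -1.526 -0.118 3.492
v -2.218 -1.281 2.047
v -1.26 -0.331 3.455
v -1.92 -1.398 1.923
v -0.962 -0.448 3.331
v -1.635 -1.4 1.731
v -0.677 -0.45 3.139
v -1.408 -1.287 1.5
v -0.45 -0.337 2.908
v -1.272 -1.076 1.265
v -0.313 -0.127 2.673
v -2.344 4.263 2.075
v -1.954 3.796 3.095
v -4.146 3.784 2.545
v -3.756 3.317 3.565
v -3.72 4.493 3.398
v -2.607 4.789 3.108
v -3.493 2.791 2.532
v -2.38 3.087 2.242
v -2.664 2.886 3.378
v -2.804 3.938 3.913
v -3.296 3.642 1.727
v -3.436 4.694 2.262
v 1.073 0.958 -2.125
v 1.072 1.794 -1.633
v 0.317 1.627 -3.262
v 0.315 2.462 -2.769
v 2.505 1.378 -2.831
v 2.503 2.213 -2.338
v 1.748 2.046 -3.967
v 1.747 2.882 -3.475
f 2 4 1
f 5 2 1
f 1 4 3
f 3 5 1
f 2 8 4
f 6 2 5
f 6 8 2
f 4 8 3
f 7 5 3
f 3 8 7
f 7 6 5
f 8 6 7
f 10 9 12
f 10 12 11
f 12 9 13
f 12 13 11
f 13 9 14
f 13 14 11
f 14 9 15
f 14 15 11
f 15 9 16
f 15 16 11
f 16 9 17
f 16 17 11
f 17 9 18
f 17 18 11
f 18 9 19
f 18 19 11
f 19 9 20
f 19 20 11
f 20 9 21
f 20 21 11
f 21 9 22
f 21 22 11
f 22 9 23
f 22 23 11
f 23 9 24
f 23 24 11
f 24 9 25
f 24 25 11
f 25 9 26
f 25 26 11
f 26 9 10
f 26 10 11
f 28 27 31
f 28 31 29
f 29 31 32
f 29 32 30
f 31 27 33
f 31 33 32
f 32 33 34
f 32 34 30
f 33 27 35
f 33 35 34
f 34 35 36
f 34 36 30
f 35 27 37
f 35 37 36
f 36 37 38
f 36 38 30
f 37 27 39
f 37 39 38
f 38 39 40
f 38 40 30
f 39 27 41
f 39 41 40
f 40 41 42
f 40 42 30
f 41 27 43
f 41 43 42
f 42 43 44
f 42 44 30
f 43 27 45
f 43 45 44
f 44 45 46
f 44 46 30
f 45 27 47
f 45 47 46
f 46 47 48
f 46 48 30
f 47 27 49
f 47 49 48
f 48 49 50
f 48 50 30
f 49 27 51
f 49 51 50
f 50 51 52
f 50 52 30
f 51 27 53
f 51 53 52
f 52 53 54
f 52 54 30
f 53 27 55
f 53 55 54
f 54 55 56
f 54 56 30
f 55 27 57
f 55 57 56
f 56 57 58
f 56 58 30
f 57 27 59
f 57 59 58
f 58 59 60
f 58 60 30
f 59 27 28
f 59 28 60
f 60 28 29
f 60 29 30
f 61 72 66
f 61 66 62
f 61 62 68
f 61 68 71
f 61 71 72
f 62 66 70
f 66 72 65
f 72 71 63
f 71 68 67
f 68 62 69
f 64 70 65
f 64 65 63
f 64 63 67
f 64 67 69
f 64 69 70
f 65 70 66
f 63 65 72
f 67 63 71
f 69 67 68
f 70 69 62
f 74 76 73
f 77 74 73
f 73 76 75
f 75 77 73
f 74 80 76
f 78 74 77
f 78 80 74
f 76 80 75
f 79 77 75
f 75 80 79
f 79 78 77
f 80 78 79



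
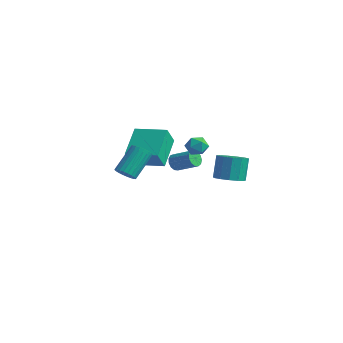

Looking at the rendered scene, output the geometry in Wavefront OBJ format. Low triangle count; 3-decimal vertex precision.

v -1.003 -2.777 0.887
v -1.811 -1.114 1.944
v -1.106 -2.096 -0.263
v -1.915 -0.433 0.795
v 0.795 -2.067 1.145
v -0.014 -0.404 2.203
v 0.691 -1.386 -0.004
v -0.117 0.277 1.053
v -2.718 3.236 -2.921
v -2.505 3.49 -3.433
v -1.209 3.818 -2.731
v -1.422 3.564 -2.219
v -2.663 3.741 -3.259
v -1.367 4.069 -2.557
v -2.838 3.832 -2.977
v -1.542 4.159 -2.275
v -2.975 3.733 -2.678
v -1.679 4.061 -1.976
v -3.031 3.477 -2.456
v -1.735 3.804 -1.754
v -2.987 3.144 -2.381
v -1.691 3.472 -1.679
v -2.858 2.841 -2.478
v -1.562 3.168 -1.776
v -2.684 2.663 -2.716
v -1.388 2.99 -2.014
v -2.522 2.667 -3.018
v -1.225 2.995 -2.316
v -2.421 2.852 -3.29
v -1.125 3.179 -2.588
v -2.415 3.159 -3.445
v -1.119 3.486 -2.743
v 0.85 -4.694 0.82
v 1.099 -4.281 0.37
v 1.039 -2.873 1.629
v 0.79 -3.286 2.08
v 0.846 -4.254 0.328
v 0.786 -2.846 1.588
v 0.594 -4.295 0.362
v 0.534 -2.887 1.621
v 0.381 -4.396 0.465
v 0.321 -2.988 1.724
v 0.239 -4.543 0.622
v 0.179 -3.134 1.881
v 0.19 -4.712 0.809
v 0.13 -3.304 2.069
v 0.242 -4.879 0.998
v 0.182 -3.471 2.258
v 0.386 -5.018 1.16
v 0.326 -3.61 2.42
v 0.601 -5.107 1.271
v 0.541 -3.699 2.53
v 0.854 -5.134 1.312
v 0.794 -3.726 2.572
v 1.106 -5.093 1.279
v 1.046 -3.685 2.538
v 1.319 -4.992 1.176
v 1.259 -3.584 2.435
v 1.461 -4.846 1.019
v 1.401 -3.437 2.278
v 1.51 -4.676 0.831
v 1.45 -3.268 2.091
v 1.458 -4.509 0.642
v 1.398 -3.101 1.902
v 1.314 -4.37 0.48
v 1.254 -2.962 1.74
v 3.597 0.685 -0.802
v 4.472 0.922 -0.72
v 4.177 1.532 0.663
v 3.303 1.295 0.582
v 4.235 1.318 -0.945
v 3.941 1.928 0.439
v 3.796 1.513 -1.124
v 3.501 2.122 0.259
v 3.294 1.444 -1.201
v 2.999 2.054 0.182
v 2.888 1.135 -1.151
v 2.593 1.745 0.232
v 2.707 0.683 -0.99
v 2.412 1.293 0.393
v 2.809 0.232 -0.77
v 2.514 0.841 0.613
v 3.161 -0.076 -0.559
v 2.866 0.534 0.824
v 3.652 -0.142 -0.425
v 3.357 0.468 0.958
v 4.125 0.055 -0.411
v 3.83 0.665 0.972
v 4.431 0.452 -0.521
v 4.136 1.061 0.862
v 1.314 0.171 1.688
v 1.925 0.368 2.004
v 1.895 -0.588 1.036
v 2.506 -0.391 1.352
v 2.012 -0.751 1.722
v 1.653 -0.282 2.125
v 2.167 0.062 0.915
v 1.808 0.531 1.318
v 2.452 0.3 1.526
v 2.356 -0.202 2.025
v 1.464 -0.018 1.015
v 1.368 -0.52 1.514
f 2 4 1
f 5 2 1
f 1 4 3
f 3 5 1
f 2 8 4
f 6 2 5
f 6 8 2
f 4 8 3
f 7 5 3
f 3 8 7
f 7 6 5
f 8 6 7
f 10 9 13
f 10 13 11
f 11 13 14
f 11 14 12
f 13 9 15
f 13 15 14
f 14 15 16
f 14 16 12
f 15 9 17
f 15 17 16
f 16 17 18
f 16 18 12
f 17 9 19
f 17 19 18
f 18 19 20
f 18 20 12
f 19 9 21
f 19 21 20
f 20 21 22
f 20 22 12
f 21 9 23
f 21 23 22
f 22 23 24
f 22 24 12
f 23 9 25
f 23 25 24
f 24 25 26
f 24 26 12
f 25 9 27
f 25 27 26
f 26 27 28
f 26 28 12
f 27 9 29
f 27 29 28
f 28 29 30
f 28 30 12
f 29 9 31
f 29 31 30
f 30 31 32
f 30 32 12
f 31 9 10
f 31 10 32
f 32 10 11
f 32 11 12
f 34 33 37
f 34 37 35
f 35 37 38
f 35 38 36
f 37 33 39
f 37 39 38
f 38 39 40
f 38 40 36
f 39 33 41
f 39 41 40
f 40 41 42
f 40 42 36
f 41 33 43
f 41 43 42
f 42 43 44
f 42 44 36
f 43 33 45
f 43 45 44
f 44 45 46
f 44 46 36
f 45 33 47
f 45 47 46
f 46 47 48
f 46 48 36
f 47 33 49
f 47 49 48
f 48 49 50
f 48 50 36
f 49 33 51
f 49 51 50
f 50 51 52
f 50 52 36
f 51 33 53
f 51 53 52
f 52 53 54
f 52 54 36
f 53 33 55
f 53 55 54
f 54 55 56
f 54 56 36
f 55 33 57
f 55 57 56
f 56 57 58
f 56 58 36
f 57 33 59
f 57 59 58
f 58 59 60
f 58 60 36
f 59 33 61
f 59 61 60
f 60 61 62
f 60 62 36
f 61 33 63
f 61 63 62
f 62 63 64
f 62 64 36
f 63 33 65
f 63 65 64
f 64 65 66
f 64 66 36
f 65 33 34
f 65 34 66
f 66 34 35
f 66 35 36
f 68 67 71
f 68 71 69
f 69 71 72
f 69 72 70
f 71 67 73
f 71 73 72
f 72 73 74
f 72 74 70
f 73 67 75
f 73 75 74
f 74 75 76
f 74 76 70
f 75 67 77
f 75 77 76
f 76 77 78
f 76 78 70
f 77 67 79
f 77 79 78
f 78 79 80
f 78 80 70
f 79 67 81
f 79 81 80
f 80 81 82
f 80 82 70
f 81 67 83
f 81 83 82
f 82 83 84
f 82 84 70
f 83 67 85
f 83 85 84
f 84 85 86
f 84 86 70
f 85 67 87
f 85 87 86
f 86 87 88
f 86 88 70
f 87 67 89
f 87 89 88
f 88 89 90
f 88 90 70
f 89 67 68
f 89 68 90
f 90 68 69
f 90 69 70
f 91 102 96
f 91 96 92
f 91 92 98
f 91 98 101
f 91 101 102
f 92 96 100
f 96 102 95
f 102 101 93
f 101 98 97
f 98 92 99
f 94 100 95
f 94 95 93
f 94 93 97
f 94 97 99
f 94 99 100
f 95 100 96
f 93 95 102
f 97 93 101
f 99 97 98
f 100 99 92



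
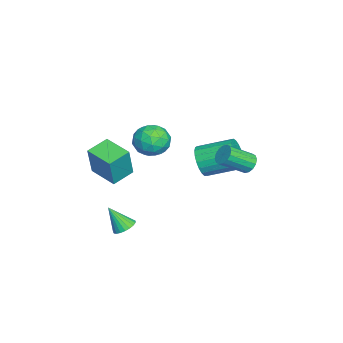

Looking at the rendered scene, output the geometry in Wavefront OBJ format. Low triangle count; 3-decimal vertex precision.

v 1.248 -0.694 3.496
v 2.305 -0.513 3.8
v 1.635 -2.427 3.18
v 2.692 -2.246 3.484
v 1.879 -2.208 4.246
v 1.64 -1.137 4.441
v 2.3 -1.803 2.539
v 2.061 -0.732 2.734
v 2.955 -1.199 3.208
v 2.695 -1.449 4.263
v 1.245 -1.491 2.717
v 0.985 -1.741 3.772
v 1.743 -0.451 3.676
v 2.197 -2.489 3.304
v 1.719 -2.466 3.752
v 2.341 -2.36 3.931
v 1.352 -0.818 4.052
v 1.973 -0.712 4.231
v 1.722 -1.708 4.493
v 1.967 -2.228 2.749
v 2.588 -2.122 2.928
v 1.599 -0.58 3.049
v 2.221 -0.474 3.228
v 2.218 -1.232 2.487
v 2.746 -0.748 3.507
v 2.973 -1.767 3.321
v 2.743 -1.507 2.766
v 2.603 -0.877 2.88
v 2.593 -0.895 4.126
v 2.82 -1.914 3.941
v 2.343 -1.891 4.388
v 2.202 -1.262 4.503
v 2.975 -1.298 3.779
v 1.12 -1.026 3.039
v 1.347 -2.045 2.854
v 1.738 -1.678 2.477
v 1.597 -1.049 2.592
v 0.967 -1.173 3.659
v 1.194 -2.192 3.473
v 1.337 -2.063 4.1
v 1.197 -1.433 4.214
v 0.965 -1.642 3.201
v -1.212 0.857 -0.005
v -0.581 0.571 0.797
v -0.618 2.596 1.548
v -1.248 2.883 0.745
v -0.289 0.691 0.49
v -0.326 2.716 1.24
v -0.157 0.839 0.096
v -0.193 2.864 0.847
v -0.207 0.99 -0.315
v -0.243 3.015 0.436
v -0.431 1.119 -0.672
v -0.467 3.144 0.078
v -0.789 1.202 -0.914
v -0.826 3.227 -0.164
v -1.221 1.226 -0.999
v -1.257 3.251 -0.249
v -1.651 1.186 -0.912
v -1.688 3.211 -0.162
v -2.006 1.089 -0.668
v -2.042 3.114 0.082
v -2.223 0.952 -0.31
v -2.259 2.977 0.441
v -2.265 0.799 0.101
v -2.301 2.824 0.852
v -2.125 0.656 0.494
v -2.161 2.681 1.244
v -1.827 0.548 0.8
v -1.864 2.573 1.551
v -1.423 0.493 0.968
v -1.459 2.518 1.718
v -0.982 0.501 0.967
v -1.019 2.527 1.717
v 1.297 -3.77 1.421
v 1.856 -3.892 3.348
v 2.394 -2.414 1.188
v 2.953 -2.536 3.115
v 2.327 -4.664 1.065
v 2.886 -4.786 2.992
v 3.424 -3.308 0.832
v 3.983 -3.43 2.759
v 3.439 3.848 3.04
v 4.039 4.124 3.024
v 4.66 2.828 4.004
v 4.061 2.552 4.02
v 3.886 4.258 3.299
v 4.508 2.962 4.279
v 3.615 4.283 3.504
v 4.236 2.987 4.484
v 3.296 4.191 3.585
v 3.917 2.895 4.565
v 3.015 4.008 3.52
v 3.637 2.712 4.5
v 2.848 3.781 3.326
v 3.47 2.485 4.306
v 2.84 3.572 3.056
v 3.461 2.276 4.036
v 2.992 3.438 2.781
v 3.614 2.142 3.761
v 3.264 3.413 2.576
v 3.885 2.117 3.556
v 3.583 3.505 2.495
v 4.204 2.209 3.475
v 3.863 3.688 2.56
v 4.485 2.392 3.54
v 4.03 3.915 2.754
v 4.652 2.619 3.734
v 3.875 -2.7 -2.219
v 4.285 -3.205 -2.503
v 3.745 -3.58 -0.841
v 4.484 -3.031 -2.373
v 4.578 -2.799 -2.216
v 4.551 -2.55 -2.059
v 4.406 -2.327 -1.931
v 4.17 -2.169 -1.852
v 3.883 -2.102 -1.836
v 3.595 -2.139 -1.887
v 3.355 -2.272 -1.995
v 3.205 -2.48 -2.142
v 3.17 -2.725 -2.302
v 3.258 -2.967 -2.448
v 3.453 -3.162 -2.554
v 3.72 -3.277 -2.602
v 4.014 -3.292 -2.584
f 1 38 17
f 38 12 41
f 17 41 6
f 38 41 17
f 1 17 13
f 17 6 18
f 13 18 2
f 17 18 13
f 1 13 22
f 13 2 23
f 22 23 8
f 13 23 22
f 1 22 34
f 22 8 37
f 34 37 11
f 22 37 34
f 1 34 38
f 34 11 42
f 38 42 12
f 34 42 38
f 2 18 29
f 18 6 32
f 29 32 10
f 18 32 29
f 6 41 19
f 41 12 40
f 19 40 5
f 41 40 19
f 12 42 39
f 42 11 35
f 39 35 3
f 42 35 39
f 11 37 36
f 37 8 24
f 36 24 7
f 37 24 36
f 8 23 28
f 23 2 25
f 28 25 9
f 23 25 28
f 4 30 16
f 30 10 31
f 16 31 5
f 30 31 16
f 4 16 14
f 16 5 15
f 14 15 3
f 16 15 14
f 4 14 21
f 14 3 20
f 21 20 7
f 14 20 21
f 4 21 26
f 21 7 27
f 26 27 9
f 21 27 26
f 4 26 30
f 26 9 33
f 30 33 10
f 26 33 30
f 5 31 19
f 31 10 32
f 19 32 6
f 31 32 19
f 3 15 39
f 15 5 40
f 39 40 12
f 15 40 39
f 7 20 36
f 20 3 35
f 36 35 11
f 20 35 36
f 9 27 28
f 27 7 24
f 28 24 8
f 27 24 28
f 10 33 29
f 33 9 25
f 29 25 2
f 33 25 29
f 44 43 47
f 44 47 45
f 45 47 48
f 45 48 46
f 47 43 49
f 47 49 48
f 48 49 50
f 48 50 46
f 49 43 51
f 49 51 50
f 50 51 52
f 50 52 46
f 51 43 53
f 51 53 52
f 52 53 54
f 52 54 46
f 53 43 55
f 53 55 54
f 54 55 56
f 54 56 46
f 55 43 57
f 55 57 56
f 56 57 58
f 56 58 46
f 57 43 59
f 57 59 58
f 58 59 60
f 58 60 46
f 59 43 61
f 59 61 60
f 60 61 62
f 60 62 46
f 61 43 63
f 61 63 62
f 62 63 64
f 62 64 46
f 63 43 65
f 63 65 64
f 64 65 66
f 64 66 46
f 65 43 67
f 65 67 66
f 66 67 68
f 66 68 46
f 67 43 69
f 67 69 68
f 68 69 70
f 68 70 46
f 69 43 71
f 69 71 70
f 70 71 72
f 70 72 46
f 71 43 73
f 71 73 72
f 72 73 74
f 72 74 46
f 73 43 44
f 73 44 74
f 74 44 45
f 74 45 46
f 76 78 75
f 79 76 75
f 75 78 77
f 77 79 75
f 76 82 78
f 80 76 79
f 80 82 76
f 78 82 77
f 81 79 77
f 77 82 81
f 81 80 79
f 82 80 81
f 84 83 87
f 84 87 85
f 85 87 88
f 85 88 86
f 87 83 89
f 87 89 88
f 88 89 90
f 88 90 86
f 89 83 91
f 89 91 90
f 90 91 92
f 90 92 86
f 91 83 93
f 91 93 92
f 92 93 94
f 92 94 86
f 93 83 95
f 93 95 94
f 94 95 96
f 94 96 86
f 95 83 97
f 95 97 96
f 96 97 98
f 96 98 86
f 97 83 99
f 97 99 98
f 98 99 100
f 98 100 86
f 99 83 101
f 99 101 100
f 100 101 102
f 100 102 86
f 101 83 103
f 101 103 102
f 102 103 104
f 102 104 86
f 103 83 105
f 103 105 104
f 104 105 106
f 104 106 86
f 105 83 107
f 105 107 106
f 106 107 108
f 106 108 86
f 107 83 84
f 107 84 108
f 108 84 85
f 108 85 86
f 110 109 112
f 110 112 111
f 112 109 113
f 112 113 111
f 113 109 114
f 113 114 111
f 114 109 115
f 114 115 111
f 115 109 116
f 115 116 111
f 116 109 117
f 116 117 111
f 117 109 118
f 117 118 111
f 118 109 119
f 118 119 111
f 119 109 120
f 119 120 111
f 120 109 121
f 120 121 111
f 121 109 122
f 121 122 111
f 122 109 123
f 122 123 111
f 123 109 124
f 123 124 111
f 124 109 125
f 124 125 111
f 125 109 110
f 125 110 111



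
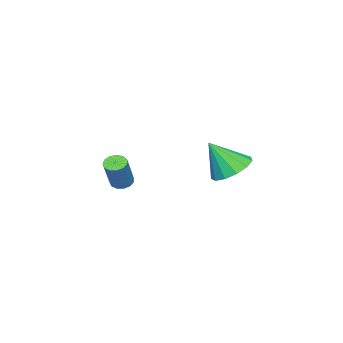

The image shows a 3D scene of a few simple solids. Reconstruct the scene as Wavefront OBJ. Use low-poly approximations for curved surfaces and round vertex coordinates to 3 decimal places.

v -2.838 -1.32 -3.516
v -2.383 -1.293 -3.788
v -1.548 -1.113 -2.376
v -2.002 -1.14 -2.104
v -2.484 -1.013 -3.764
v -1.649 -0.833 -2.352
v -2.697 -0.83 -3.661
v -1.862 -0.65 -2.25
v -2.954 -0.803 -3.513
v -2.119 -0.623 -2.101
v -3.175 -0.94 -3.365
v -2.34 -0.76 -1.953
v -3.288 -1.197 -3.265
v -2.453 -1.018 -1.853
v -3.258 -1.494 -3.245
v -2.423 -1.314 -1.833
v -3.095 -1.735 -3.311
v -2.26 -1.555 -1.899
v -2.85 -1.845 -3.442
v -2.015 -1.665 -2.03
v -2.601 -1.787 -3.596
v -1.766 -1.608 -2.185
v -2.427 -1.582 -3.725
v -1.592 -1.402 -2.314
v -2.263 4.202 -1.474
v -1.796 3.507 -2.02
v -1.797 3.378 -0.026
v -1.415 3.908 -1.914
v -1.303 4.402 -1.669
v -1.495 4.833 -1.361
v -1.932 5.064 -1.089
v -2.473 5.021 -0.94
v -2.948 4.718 -0.96
v -3.205 4.252 -1.143
v -3.163 3.769 -1.431
v -2.835 3.425 -1.733
v -2.326 3.327 -1.952
f 2 1 5
f 2 5 3
f 3 5 6
f 3 6 4
f 5 1 7
f 5 7 6
f 6 7 8
f 6 8 4
f 7 1 9
f 7 9 8
f 8 9 10
f 8 10 4
f 9 1 11
f 9 11 10
f 10 11 12
f 10 12 4
f 11 1 13
f 11 13 12
f 12 13 14
f 12 14 4
f 13 1 15
f 13 15 14
f 14 15 16
f 14 16 4
f 15 1 17
f 15 17 16
f 16 17 18
f 16 18 4
f 17 1 19
f 17 19 18
f 18 19 20
f 18 20 4
f 19 1 21
f 19 21 20
f 20 21 22
f 20 22 4
f 21 1 23
f 21 23 22
f 22 23 24
f 22 24 4
f 23 1 2
f 23 2 24
f 24 2 3
f 24 3 4
f 26 25 28
f 26 28 27
f 28 25 29
f 28 29 27
f 29 25 30
f 29 30 27
f 30 25 31
f 30 31 27
f 31 25 32
f 31 32 27
f 32 25 33
f 32 33 27
f 33 25 34
f 33 34 27
f 34 25 35
f 34 35 27
f 35 25 36
f 35 36 27
f 36 25 37
f 36 37 27
f 37 25 26
f 37 26 27



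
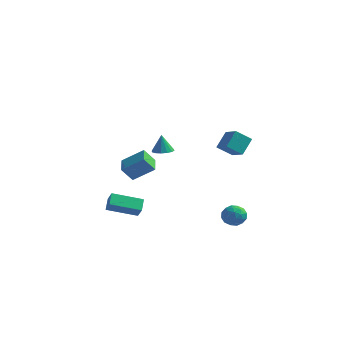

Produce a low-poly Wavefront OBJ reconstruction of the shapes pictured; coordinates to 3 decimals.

v -3.937 2.168 -1.279
v -4.418 1.677 -0.382
v -4.537 3.234 -1.017
v -5.018 2.742 -0.121
v -2.702 2.638 -0.359
v -3.183 2.146 0.537
v -3.302 3.703 -0.098
v -3.783 3.212 0.799
v -0.473 -0.368 2.614
v 0.018 -0.772 2.69
v -0.607 -0.312 3.786
v 0.154 -0.47 2.691
v 0.122 -0.141 2.671
v -0.069 0.128 2.637
v -0.369 0.263 2.596
v -0.696 0.229 2.56
v -0.964 0.035 2.539
v -1.101 -0.267 2.538
v -1.069 -0.596 2.558
v -0.877 -0.864 2.592
v -0.578 -0.999 2.633
v -0.25 -0.966 2.669
v 3.886 0.63 -2.231
v 4.33 0.011 -2.133
v 3.15 0.249 -1.307
v 3.594 -0.37 -1.209
v 3.861 0.326 -1.027
v 4.316 0.562 -1.599
v 3.164 -0.302 -1.841
v 3.619 -0.066 -2.413
v 3.883 -0.565 -1.892
v 4.314 -0.177 -1.389
v 3.166 0.437 -2.051
v 3.597 0.825 -1.548
v 4.173 0.354 -2.263
v 3.307 -0.094 -1.177
v 3.464 0.315 -1.07
v 3.725 -0.049 -1.012
v 4.165 0.678 -1.949
v 4.425 0.314 -1.892
v 4.15 0.499 -1.242
v 3.055 -0.054 -1.548
v 3.315 -0.418 -1.491
v 3.755 0.309 -2.428
v 4.016 -0.055 -2.37
v 3.33 -0.239 -2.198
v 4.171 -0.348 -2.064
v 3.738 -0.572 -1.521
v 3.486 -0.532 -1.892
v 3.753 -0.394 -2.228
v 4.424 -0.12 -1.769
v 3.991 -0.344 -1.225
v 4.148 0.065 -1.118
v 4.416 0.204 -1.454
v 4.162 -0.459 -1.627
v 3.489 0.604 -2.215
v 3.056 0.38 -1.671
v 3.064 0.056 -1.986
v 3.332 0.195 -2.322
v 3.742 0.832 -1.919
v 3.309 0.608 -1.376
v 3.727 0.654 -1.212
v 3.994 0.792 -1.548
v 3.318 0.719 -1.813
v 2.54 0.265 3.244
v 2.663 1.126 4.129
v 3.23 0.857 2.573
v 3.352 1.718 3.457
v 3.468 -0.318 3.683
v 3.59 0.543 4.567
v 4.157 0.274 3.011
v 4.28 1.135 3.896
v -3.39 -1.781 -2.059
v -2.946 -2.099 -1.408
v -3.664 -1.08 -1.529
v -3.219 -1.399 -0.879
v -1.881 -0.781 -2.601
v -1.436 -1.1 -1.951
v -2.154 -0.081 -2.072
v -1.71 -0.399 -1.421
f 2 4 1
f 5 2 1
f 1 4 3
f 3 5 1
f 2 8 4
f 6 2 5
f 6 8 2
f 4 8 3
f 7 5 3
f 3 8 7
f 7 6 5
f 8 6 7
f 10 9 12
f 10 12 11
f 12 9 13
f 12 13 11
f 13 9 14
f 13 14 11
f 14 9 15
f 14 15 11
f 15 9 16
f 15 16 11
f 16 9 17
f 16 17 11
f 17 9 18
f 17 18 11
f 18 9 19
f 18 19 11
f 19 9 20
f 19 20 11
f 20 9 21
f 20 21 11
f 21 9 22
f 21 22 11
f 22 9 10
f 22 10 11
f 23 60 39
f 60 34 63
f 39 63 28
f 60 63 39
f 23 39 35
f 39 28 40
f 35 40 24
f 39 40 35
f 23 35 44
f 35 24 45
f 44 45 30
f 35 45 44
f 23 44 56
f 44 30 59
f 56 59 33
f 44 59 56
f 23 56 60
f 56 33 64
f 60 64 34
f 56 64 60
f 24 40 51
f 40 28 54
f 51 54 32
f 40 54 51
f 28 63 41
f 63 34 62
f 41 62 27
f 63 62 41
f 34 64 61
f 64 33 57
f 61 57 25
f 64 57 61
f 33 59 58
f 59 30 46
f 58 46 29
f 59 46 58
f 30 45 50
f 45 24 47
f 50 47 31
f 45 47 50
f 26 52 38
f 52 32 53
f 38 53 27
f 52 53 38
f 26 38 36
f 38 27 37
f 36 37 25
f 38 37 36
f 26 36 43
f 36 25 42
f 43 42 29
f 36 42 43
f 26 43 48
f 43 29 49
f 48 49 31
f 43 49 48
f 26 48 52
f 48 31 55
f 52 55 32
f 48 55 52
f 27 53 41
f 53 32 54
f 41 54 28
f 53 54 41
f 25 37 61
f 37 27 62
f 61 62 34
f 37 62 61
f 29 42 58
f 42 25 57
f 58 57 33
f 42 57 58
f 31 49 50
f 49 29 46
f 50 46 30
f 49 46 50
f 32 55 51
f 55 31 47
f 51 47 24
f 55 47 51
f 66 68 65
f 69 66 65
f 65 68 67
f 67 69 65
f 66 72 68
f 70 66 69
f 70 72 66
f 68 72 67
f 71 69 67
f 67 72 71
f 71 70 69
f 72 70 71
f 74 76 73
f 77 74 73
f 73 76 75
f 75 77 73
f 74 80 76
f 78 74 77
f 78 80 74
f 76 80 75
f 79 77 75
f 75 80 79
f 79 78 77
f 80 78 79



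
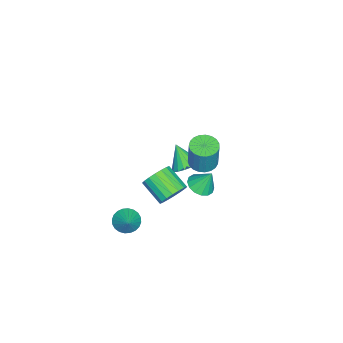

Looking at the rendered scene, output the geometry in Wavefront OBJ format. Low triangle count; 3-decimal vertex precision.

v -0.494 2.696 -1.079
v 0.378 2.599 -1.008
v -0.526 3.364 0.219
v 0.32 3 -1.216
v 0.045 3.32 -1.387
v -0.375 3.473 -1.475
v -0.827 3.417 -1.458
v -1.19 3.169 -1.339
v -1.366 2.793 -1.15
v -1.309 2.392 -0.942
v -1.033 2.072 -0.771
v -0.613 1.92 -0.683
v -0.161 1.975 -0.7
v 0.201 2.224 -0.819
v 1.121 3.345 2.95
v 1.661 3.99 2.773
v 2.059 4.18 4.672
v 1.519 3.535 4.85
v 1.352 4.163 2.82
v 1.749 4.353 4.72
v 1.003 4.195 2.89
v 1.4 4.385 4.79
v 0.674 4.079 2.97
v 1.071 4.269 4.87
v 0.422 3.837 3.047
v 0.82 4.027 4.947
v 0.292 3.509 3.107
v 0.689 3.699 5.007
v 0.305 3.153 3.14
v 0.702 3.343 5.04
v 0.459 2.831 3.14
v 0.856 3.021 5.04
v 0.727 2.597 3.108
v 1.125 2.787 5.007
v 1.064 2.492 3.047
v 1.462 2.682 4.947
v 1.411 2.535 2.971
v 1.808 2.725 4.87
v 1.707 2.718 2.89
v 2.105 2.908 4.79
v 1.902 3.01 2.82
v 2.3 3.2 4.72
v 1.963 3.359 2.773
v 2.36 3.549 4.672
v 1.877 3.706 2.756
v 2.275 3.896 4.655
v 1.437 -1.249 -4.087
v 2.03 -1.764 -4.462
v 2.463 -0.731 -3.173
v 2.057 -1.483 -4.651
v 1.989 -1.167 -4.754
v 1.837 -0.863 -4.756
v 1.624 -0.618 -4.656
v 1.383 -0.47 -4.47
v 1.15 -0.44 -4.225
v 0.96 -0.533 -3.959
v 0.843 -0.735 -3.713
v 0.816 -1.016 -3.524
v 0.884 -1.332 -3.42
v 1.036 -1.636 -3.419
v 1.249 -1.88 -3.519
v 1.49 -2.029 -3.705
v 1.723 -2.059 -3.95
v 1.913 -1.966 -4.216
v -2.606 1.112 -1.777
v -1.771 1.258 -1.305
v -3.194 0.228 -0.463
v -2.01 1.597 -1.185
v -2.367 1.839 -1.181
v -2.771 1.938 -1.296
v -3.143 1.873 -1.506
v -3.408 1.657 -1.77
v -3.514 1.334 -2.035
v -3.441 0.966 -2.249
v -3.202 0.628 -2.37
v -2.845 0.385 -2.373
v -2.44 0.287 -2.259
v -2.069 0.351 -2.049
v -1.804 0.567 -1.785
v -1.697 0.891 -1.52
v -0.224 1.101 -2.365
v 0.059 1.528 -1.494
v -0.652 0.186 -0.605
v -0.936 -0.241 -1.475
v -0.351 1.7 -1.561
v -1.062 0.358 -0.672
v -0.735 1.754 -1.788
v -1.447 0.412 -0.899
v -1.019 1.678 -2.129
v -1.73 0.336 -1.239
v -1.145 1.488 -2.516
v -1.856 0.146 -1.627
v -1.089 1.222 -2.873
v -1.8 -0.12 -1.984
v -0.861 0.931 -3.13
v -1.572 -0.411 -2.241
v -0.508 0.674 -3.235
v -1.219 -0.668 -2.346
v -0.098 0.502 -3.168
v -0.809 -0.84 -2.279
v 0.287 0.448 -2.941
v -0.425 -0.894 -2.052
v 0.57 0.524 -2.601
v -0.141 -0.818 -1.711
v 0.696 0.714 -2.213
v -0.015 -0.628 -1.324
v 0.64 0.98 -1.856
v -0.071 -0.362 -0.967
v 0.412 1.271 -1.599
v -0.299 -0.071 -0.71
f 2 1 4
f 2 4 3
f 4 1 5
f 4 5 3
f 5 1 6
f 5 6 3
f 6 1 7
f 6 7 3
f 7 1 8
f 7 8 3
f 8 1 9
f 8 9 3
f 9 1 10
f 9 10 3
f 10 1 11
f 10 11 3
f 11 1 12
f 11 12 3
f 12 1 13
f 12 13 3
f 13 1 14
f 13 14 3
f 14 1 2
f 14 2 3
f 16 15 19
f 16 19 17
f 17 19 20
f 17 20 18
f 19 15 21
f 19 21 20
f 20 21 22
f 20 22 18
f 21 15 23
f 21 23 22
f 22 23 24
f 22 24 18
f 23 15 25
f 23 25 24
f 24 25 26
f 24 26 18
f 25 15 27
f 25 27 26
f 26 27 28
f 26 28 18
f 27 15 29
f 27 29 28
f 28 29 30
f 28 30 18
f 29 15 31
f 29 31 30
f 30 31 32
f 30 32 18
f 31 15 33
f 31 33 32
f 32 33 34
f 32 34 18
f 33 15 35
f 33 35 34
f 34 35 36
f 34 36 18
f 35 15 37
f 35 37 36
f 36 37 38
f 36 38 18
f 37 15 39
f 37 39 38
f 38 39 40
f 38 40 18
f 39 15 41
f 39 41 40
f 40 41 42
f 40 42 18
f 41 15 43
f 41 43 42
f 42 43 44
f 42 44 18
f 43 15 45
f 43 45 44
f 44 45 46
f 44 46 18
f 45 15 16
f 45 16 46
f 46 16 17
f 46 17 18
f 48 47 50
f 48 50 49
f 50 47 51
f 50 51 49
f 51 47 52
f 51 52 49
f 52 47 53
f 52 53 49
f 53 47 54
f 53 54 49
f 54 47 55
f 54 55 49
f 55 47 56
f 55 56 49
f 56 47 57
f 56 57 49
f 57 47 58
f 57 58 49
f 58 47 59
f 58 59 49
f 59 47 60
f 59 60 49
f 60 47 61
f 60 61 49
f 61 47 62
f 61 62 49
f 62 47 63
f 62 63 49
f 63 47 64
f 63 64 49
f 64 47 48
f 64 48 49
f 66 65 68
f 66 68 67
f 68 65 69
f 68 69 67
f 69 65 70
f 69 70 67
f 70 65 71
f 70 71 67
f 71 65 72
f 71 72 67
f 72 65 73
f 72 73 67
f 73 65 74
f 73 74 67
f 74 65 75
f 74 75 67
f 75 65 76
f 75 76 67
f 76 65 77
f 76 77 67
f 77 65 78
f 77 78 67
f 78 65 79
f 78 79 67
f 79 65 80
f 79 80 67
f 80 65 66
f 80 66 67
f 82 81 85
f 82 85 83
f 83 85 86
f 83 86 84
f 85 81 87
f 85 87 86
f 86 87 88
f 86 88 84
f 87 81 89
f 87 89 88
f 88 89 90
f 88 90 84
f 89 81 91
f 89 91 90
f 90 91 92
f 90 92 84
f 91 81 93
f 91 93 92
f 92 93 94
f 92 94 84
f 93 81 95
f 93 95 94
f 94 95 96
f 94 96 84
f 95 81 97
f 95 97 96
f 96 97 98
f 96 98 84
f 97 81 99
f 97 99 98
f 98 99 100
f 98 100 84
f 99 81 101
f 99 101 100
f 100 101 102
f 100 102 84
f 101 81 103
f 101 103 102
f 102 103 104
f 102 104 84
f 103 81 105
f 103 105 104
f 104 105 106
f 104 106 84
f 105 81 107
f 105 107 106
f 106 107 108
f 106 108 84
f 107 81 109
f 107 109 108
f 108 109 110
f 108 110 84
f 109 81 82
f 109 82 110
f 110 82 83
f 110 83 84

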